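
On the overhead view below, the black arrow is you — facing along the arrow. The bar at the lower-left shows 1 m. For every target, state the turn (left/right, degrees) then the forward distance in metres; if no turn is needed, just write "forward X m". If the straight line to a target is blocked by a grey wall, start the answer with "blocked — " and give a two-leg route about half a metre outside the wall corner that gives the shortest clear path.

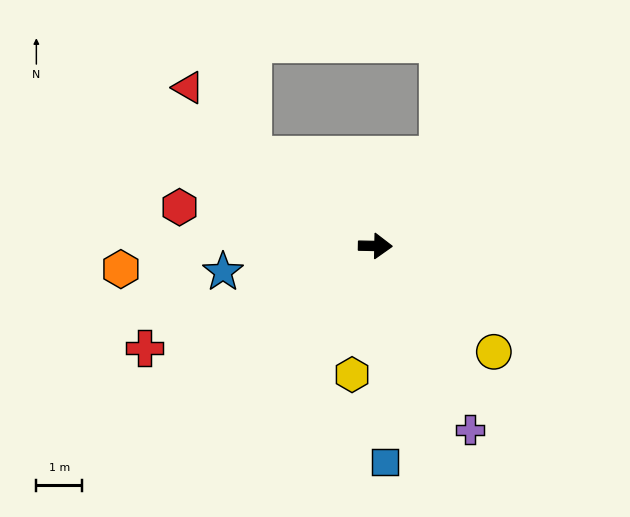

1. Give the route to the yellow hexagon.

turn right 99°, forward 2.9 m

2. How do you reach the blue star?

turn right 169°, forward 3.4 m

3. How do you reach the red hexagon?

turn left 170°, forward 4.4 m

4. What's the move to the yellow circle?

turn right 41°, forward 3.5 m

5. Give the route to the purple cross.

turn right 62°, forward 4.5 m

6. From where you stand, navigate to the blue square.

turn right 86°, forward 4.7 m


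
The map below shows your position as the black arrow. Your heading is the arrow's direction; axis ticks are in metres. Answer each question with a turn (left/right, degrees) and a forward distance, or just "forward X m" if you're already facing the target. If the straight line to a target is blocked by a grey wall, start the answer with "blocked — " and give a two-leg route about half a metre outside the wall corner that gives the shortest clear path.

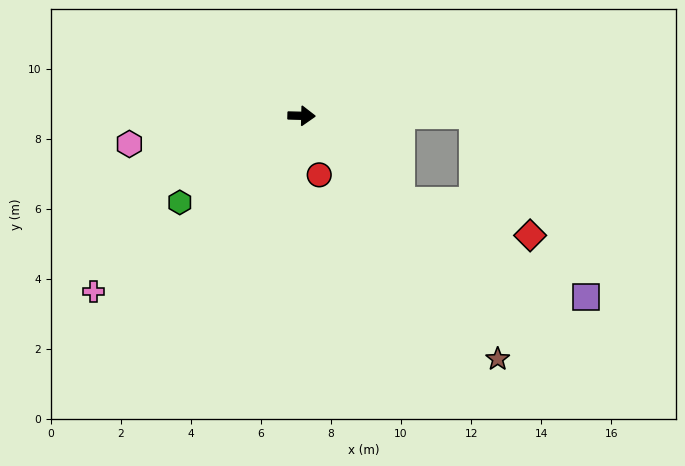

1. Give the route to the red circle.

turn right 72°, forward 1.8 m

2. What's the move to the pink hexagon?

turn right 169°, forward 5.0 m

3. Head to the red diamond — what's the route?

blocked — turn right 40°, forward 3.7 m, then turn left 27°, forward 3.8 m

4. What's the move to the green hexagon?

turn right 143°, forward 4.3 m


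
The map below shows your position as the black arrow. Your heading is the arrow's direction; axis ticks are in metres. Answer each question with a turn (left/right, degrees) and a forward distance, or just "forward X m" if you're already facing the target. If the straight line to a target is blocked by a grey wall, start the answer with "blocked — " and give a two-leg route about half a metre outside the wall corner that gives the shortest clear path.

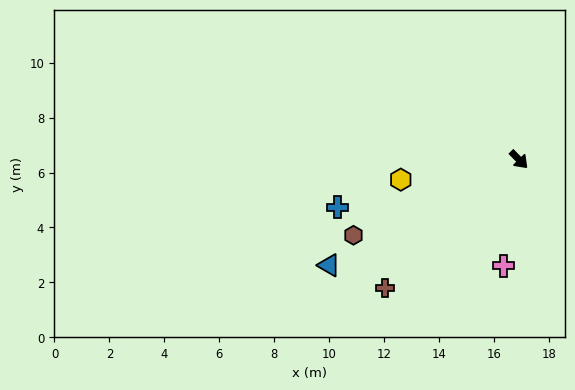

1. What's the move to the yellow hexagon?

turn right 125°, forward 4.4 m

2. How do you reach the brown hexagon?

turn right 110°, forward 6.6 m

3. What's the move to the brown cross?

turn right 91°, forward 6.7 m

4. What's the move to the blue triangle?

turn right 105°, forward 7.9 m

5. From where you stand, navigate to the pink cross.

turn right 53°, forward 3.9 m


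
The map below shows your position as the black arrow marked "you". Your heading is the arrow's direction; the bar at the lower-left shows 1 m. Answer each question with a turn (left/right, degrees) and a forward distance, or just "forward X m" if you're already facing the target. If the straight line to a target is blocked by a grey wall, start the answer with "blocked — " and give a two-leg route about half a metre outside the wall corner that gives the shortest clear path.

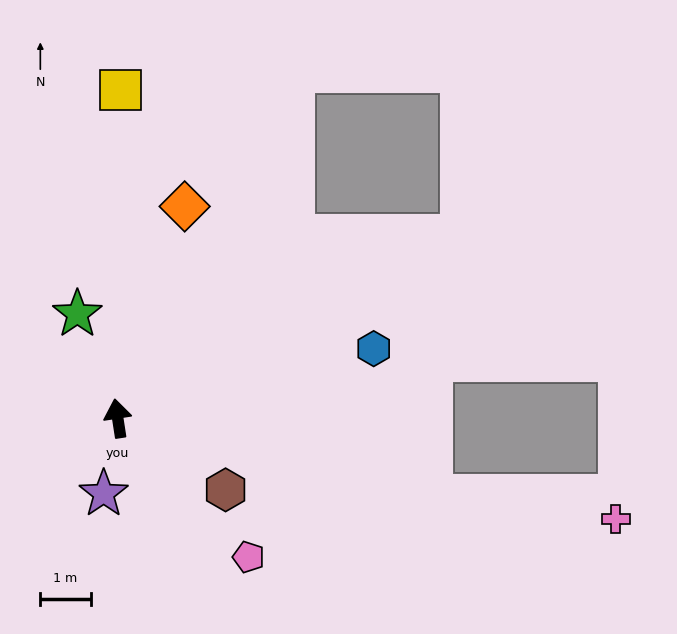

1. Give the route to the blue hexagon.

turn right 84°, forward 5.3 m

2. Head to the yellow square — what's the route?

turn right 9°, forward 6.5 m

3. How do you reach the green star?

turn left 12°, forward 2.2 m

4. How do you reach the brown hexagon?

turn right 132°, forward 2.6 m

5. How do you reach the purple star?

turn left 161°, forward 1.5 m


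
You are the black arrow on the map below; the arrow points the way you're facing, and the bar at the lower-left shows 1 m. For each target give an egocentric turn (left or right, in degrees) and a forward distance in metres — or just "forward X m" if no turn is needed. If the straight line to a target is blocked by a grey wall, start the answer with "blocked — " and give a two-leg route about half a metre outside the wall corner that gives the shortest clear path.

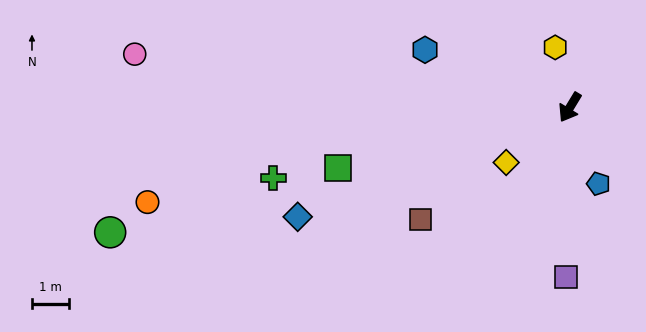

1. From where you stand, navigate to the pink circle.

turn right 66°, forward 11.7 m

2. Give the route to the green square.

turn right 44°, forward 6.4 m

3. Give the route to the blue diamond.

turn right 37°, forward 7.8 m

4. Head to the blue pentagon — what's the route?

turn left 52°, forward 2.2 m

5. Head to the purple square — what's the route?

turn left 30°, forward 4.5 m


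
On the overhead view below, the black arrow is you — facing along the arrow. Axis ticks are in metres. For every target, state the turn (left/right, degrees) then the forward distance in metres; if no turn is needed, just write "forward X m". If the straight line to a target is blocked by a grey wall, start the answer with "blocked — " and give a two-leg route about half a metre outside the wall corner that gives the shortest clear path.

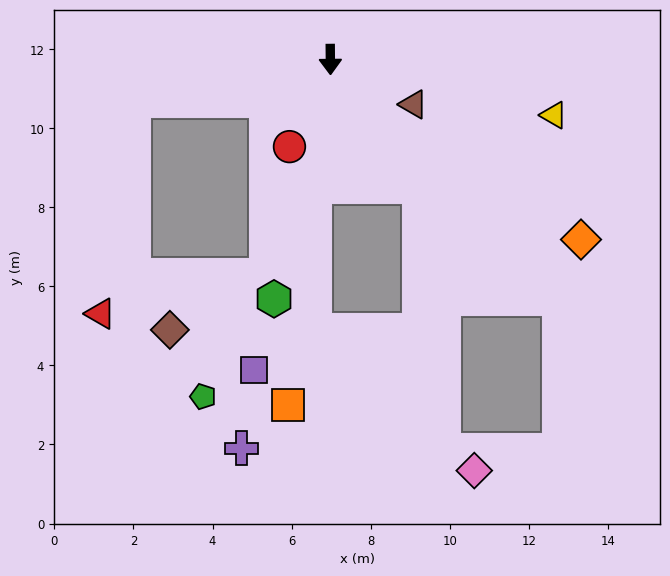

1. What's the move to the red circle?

turn right 26°, forward 2.4 m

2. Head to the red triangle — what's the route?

blocked — turn right 79°, forward 5.1 m, then turn left 69°, forward 5.4 m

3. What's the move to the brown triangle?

turn left 61°, forward 2.4 m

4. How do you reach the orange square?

turn right 8°, forward 8.8 m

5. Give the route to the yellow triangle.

turn left 75°, forward 5.8 m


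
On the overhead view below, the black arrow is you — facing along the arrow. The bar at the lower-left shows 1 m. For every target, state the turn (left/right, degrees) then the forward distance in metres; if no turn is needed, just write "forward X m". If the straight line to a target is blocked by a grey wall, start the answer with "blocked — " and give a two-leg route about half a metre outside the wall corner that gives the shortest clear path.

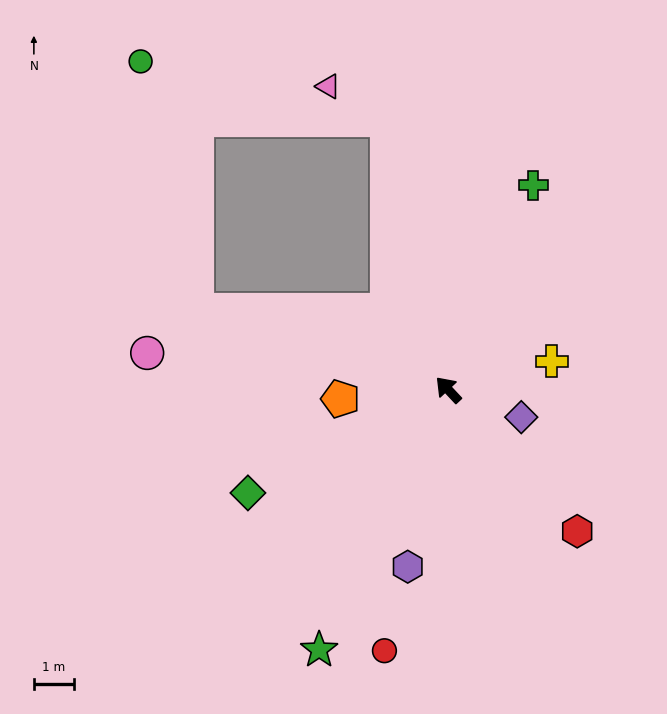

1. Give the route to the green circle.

blocked — turn left 29°, forward 6.5 m, then turn right 59°, forward 6.3 m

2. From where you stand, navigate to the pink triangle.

blocked — turn right 30°, forward 6.9 m, then turn left 48°, forward 1.7 m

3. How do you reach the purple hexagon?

turn left 124°, forward 4.5 m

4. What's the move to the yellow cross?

turn right 118°, forward 2.7 m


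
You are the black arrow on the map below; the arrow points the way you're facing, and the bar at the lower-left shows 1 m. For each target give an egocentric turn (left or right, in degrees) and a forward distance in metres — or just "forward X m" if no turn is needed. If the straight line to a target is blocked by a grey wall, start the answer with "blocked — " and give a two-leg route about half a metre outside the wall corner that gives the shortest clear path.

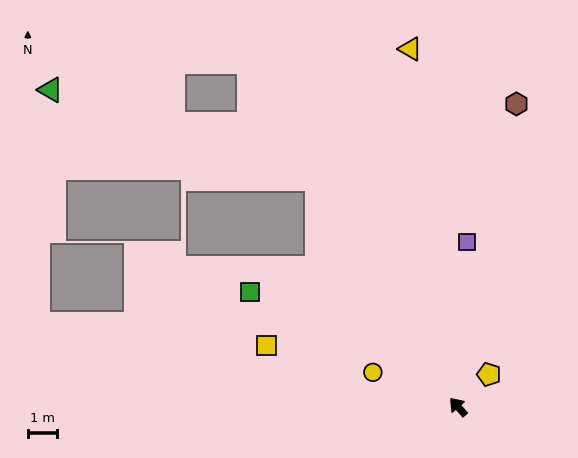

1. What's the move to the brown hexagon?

turn right 52°, forward 10.6 m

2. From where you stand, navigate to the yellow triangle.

turn right 34°, forward 12.3 m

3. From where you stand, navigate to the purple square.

turn right 44°, forward 5.6 m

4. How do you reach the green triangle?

blocked — turn right 10°, forward 9.2 m, then turn left 40°, forward 9.6 m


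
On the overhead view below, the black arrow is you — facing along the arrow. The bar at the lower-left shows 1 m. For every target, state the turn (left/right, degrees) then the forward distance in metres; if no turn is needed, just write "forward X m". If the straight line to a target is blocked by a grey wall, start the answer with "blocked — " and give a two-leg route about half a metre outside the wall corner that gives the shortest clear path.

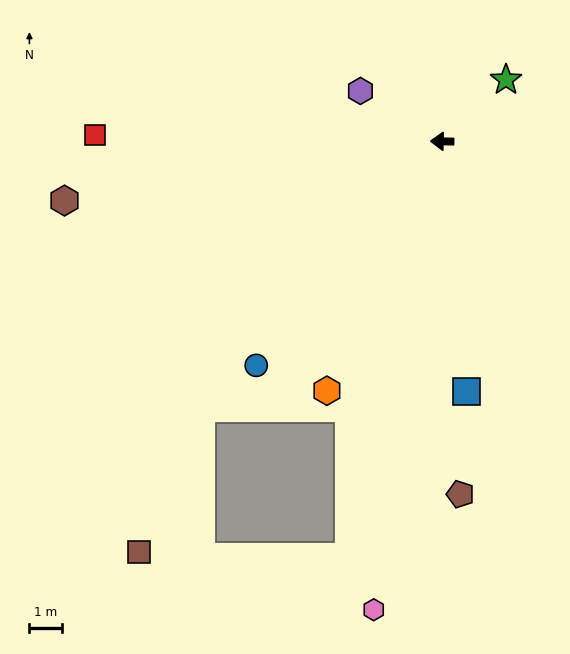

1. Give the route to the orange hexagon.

turn left 66°, forward 8.3 m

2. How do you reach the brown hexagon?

turn left 10°, forward 11.6 m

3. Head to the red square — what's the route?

forward 10.5 m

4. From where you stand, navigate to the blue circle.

turn left 51°, forward 8.8 m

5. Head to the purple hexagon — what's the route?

turn right 31°, forward 2.9 m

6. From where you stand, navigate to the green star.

turn right 135°, forward 2.7 m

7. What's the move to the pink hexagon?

turn left 83°, forward 14.3 m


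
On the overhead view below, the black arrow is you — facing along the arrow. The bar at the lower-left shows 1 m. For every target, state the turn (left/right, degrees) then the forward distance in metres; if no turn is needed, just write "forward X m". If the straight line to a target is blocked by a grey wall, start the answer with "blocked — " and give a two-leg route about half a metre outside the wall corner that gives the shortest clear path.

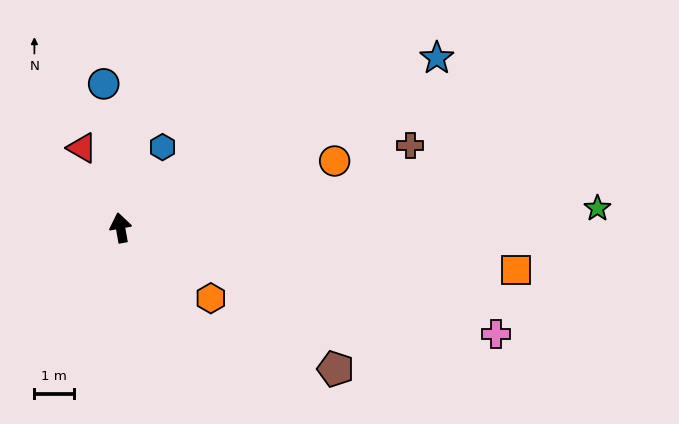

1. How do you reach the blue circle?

turn right 4°, forward 3.7 m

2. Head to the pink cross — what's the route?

turn right 116°, forward 9.9 m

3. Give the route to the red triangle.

turn left 16°, forward 2.2 m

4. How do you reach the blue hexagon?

turn right 38°, forward 2.3 m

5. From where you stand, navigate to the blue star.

turn right 72°, forward 9.1 m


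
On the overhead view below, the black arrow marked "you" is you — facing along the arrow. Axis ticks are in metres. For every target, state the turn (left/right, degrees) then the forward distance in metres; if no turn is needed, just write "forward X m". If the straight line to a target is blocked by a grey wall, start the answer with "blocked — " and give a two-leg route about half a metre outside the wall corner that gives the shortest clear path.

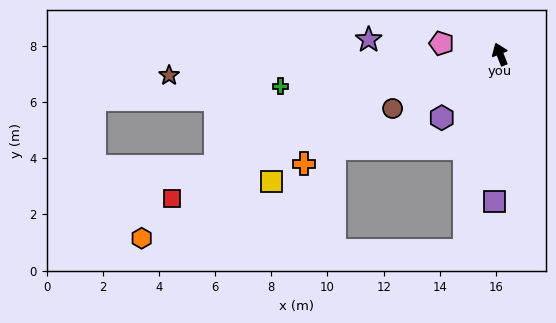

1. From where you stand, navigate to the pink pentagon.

turn left 58°, forward 2.1 m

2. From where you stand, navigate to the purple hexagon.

turn left 116°, forward 3.1 m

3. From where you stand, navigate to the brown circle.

turn left 95°, forward 4.3 m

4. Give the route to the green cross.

turn left 77°, forward 7.9 m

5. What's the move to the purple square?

turn left 156°, forward 5.3 m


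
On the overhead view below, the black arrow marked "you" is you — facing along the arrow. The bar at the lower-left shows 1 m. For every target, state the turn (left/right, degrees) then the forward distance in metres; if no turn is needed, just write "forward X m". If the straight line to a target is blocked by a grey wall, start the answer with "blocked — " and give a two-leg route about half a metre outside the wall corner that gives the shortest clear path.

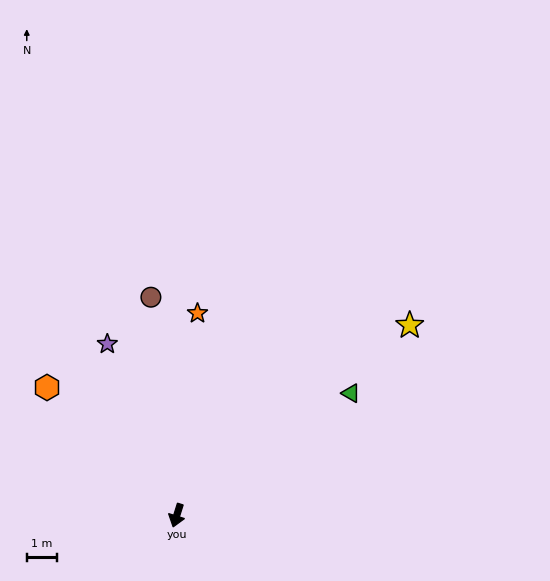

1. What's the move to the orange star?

turn right 168°, forward 6.8 m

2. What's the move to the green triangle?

turn left 142°, forward 7.1 m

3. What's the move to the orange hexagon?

turn right 117°, forward 6.1 m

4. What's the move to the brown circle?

turn right 156°, forward 7.4 m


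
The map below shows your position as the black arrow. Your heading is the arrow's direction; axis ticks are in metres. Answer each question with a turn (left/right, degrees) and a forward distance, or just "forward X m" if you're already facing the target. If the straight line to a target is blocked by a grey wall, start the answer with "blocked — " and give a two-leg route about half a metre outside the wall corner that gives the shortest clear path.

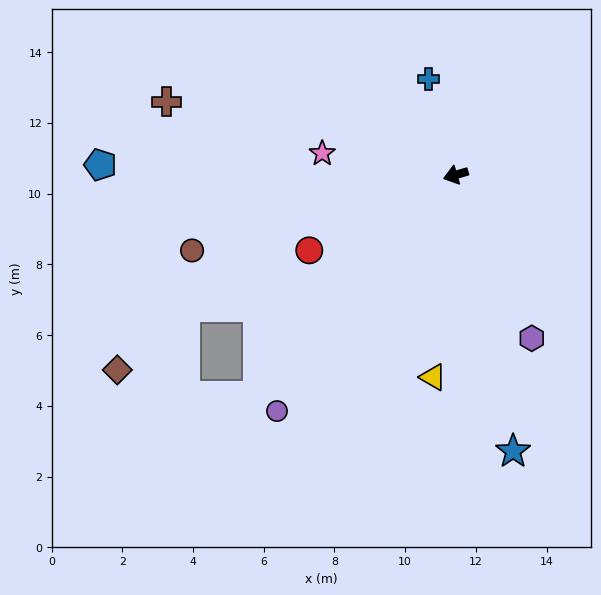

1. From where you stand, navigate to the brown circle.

forward 7.8 m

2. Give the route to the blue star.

turn left 85°, forward 8.0 m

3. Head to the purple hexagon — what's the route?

turn left 98°, forward 5.1 m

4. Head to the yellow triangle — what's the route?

turn left 67°, forward 5.8 m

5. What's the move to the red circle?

turn left 11°, forward 4.7 m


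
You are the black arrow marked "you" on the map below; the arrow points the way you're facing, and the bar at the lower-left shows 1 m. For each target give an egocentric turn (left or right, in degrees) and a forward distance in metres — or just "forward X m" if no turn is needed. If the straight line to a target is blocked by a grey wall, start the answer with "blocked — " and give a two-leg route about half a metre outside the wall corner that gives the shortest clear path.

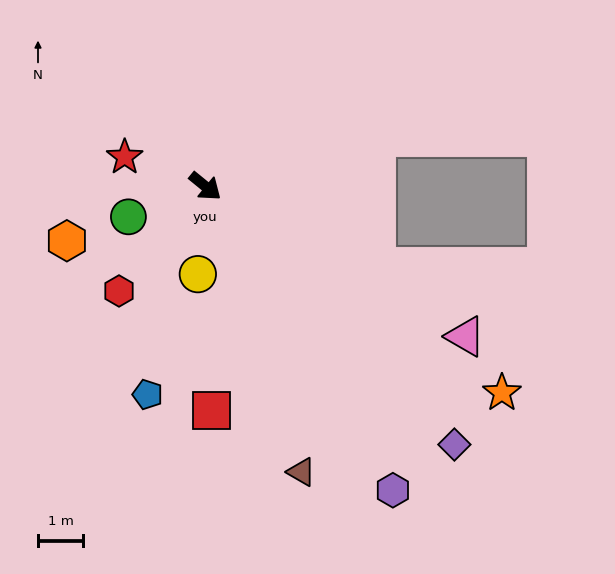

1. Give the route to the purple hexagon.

turn right 19°, forward 7.9 m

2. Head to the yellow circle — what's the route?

turn right 56°, forward 1.9 m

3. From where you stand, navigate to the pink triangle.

turn left 9°, forward 6.6 m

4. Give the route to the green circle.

turn right 119°, forward 1.8 m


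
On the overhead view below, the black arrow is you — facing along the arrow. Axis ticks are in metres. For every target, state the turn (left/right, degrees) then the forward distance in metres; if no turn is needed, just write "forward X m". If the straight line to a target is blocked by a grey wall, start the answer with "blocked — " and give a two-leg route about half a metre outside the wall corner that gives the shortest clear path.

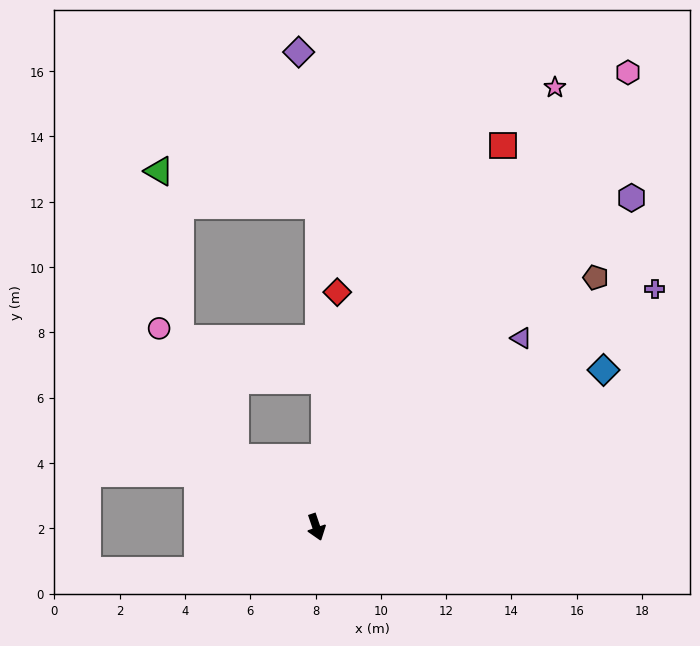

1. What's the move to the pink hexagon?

turn left 127°, forward 16.9 m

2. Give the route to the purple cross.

turn left 106°, forward 12.7 m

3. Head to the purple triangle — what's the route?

turn left 114°, forward 8.5 m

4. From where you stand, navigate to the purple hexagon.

turn left 118°, forward 14.0 m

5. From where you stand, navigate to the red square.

turn left 135°, forward 13.0 m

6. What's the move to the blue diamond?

turn left 100°, forward 10.0 m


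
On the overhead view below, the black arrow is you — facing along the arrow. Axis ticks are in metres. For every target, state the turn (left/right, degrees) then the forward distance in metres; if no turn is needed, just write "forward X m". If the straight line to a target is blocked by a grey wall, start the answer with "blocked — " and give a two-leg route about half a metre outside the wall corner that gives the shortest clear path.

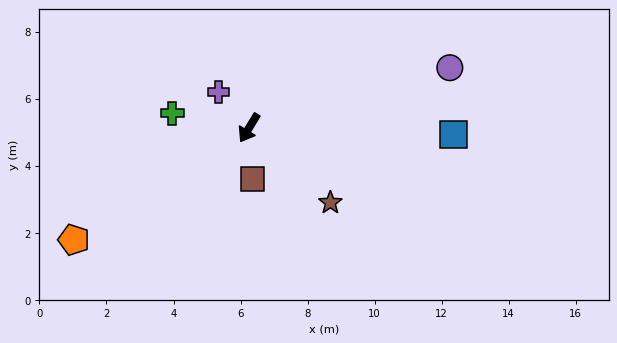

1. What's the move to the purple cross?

turn right 108°, forward 1.4 m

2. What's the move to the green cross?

turn right 69°, forward 2.3 m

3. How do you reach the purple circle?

turn left 138°, forward 6.3 m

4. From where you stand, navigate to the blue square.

turn left 119°, forward 6.1 m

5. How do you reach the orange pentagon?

turn right 26°, forward 6.2 m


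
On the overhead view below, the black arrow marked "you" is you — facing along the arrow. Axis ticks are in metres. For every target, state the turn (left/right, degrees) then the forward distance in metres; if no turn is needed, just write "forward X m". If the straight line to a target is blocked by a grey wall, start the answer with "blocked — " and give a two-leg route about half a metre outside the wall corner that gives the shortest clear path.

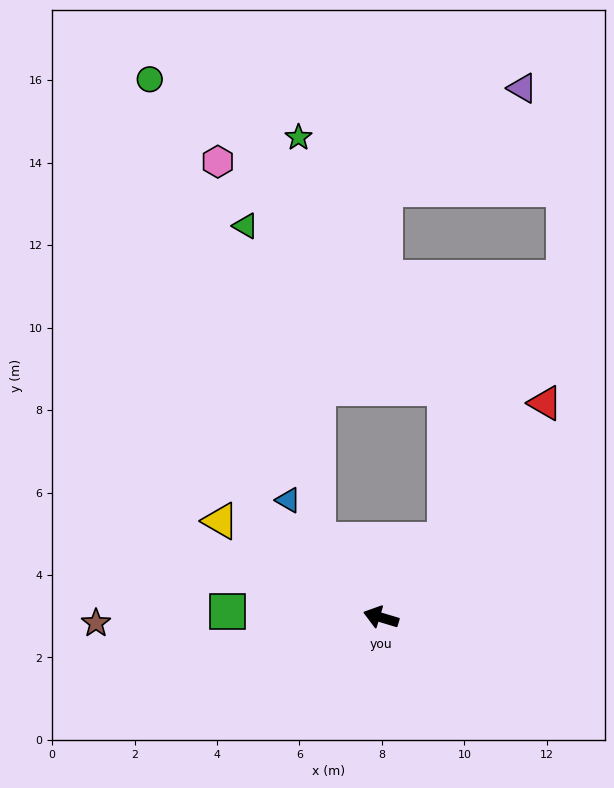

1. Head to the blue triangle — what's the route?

turn right 35°, forward 3.6 m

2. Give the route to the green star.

blocked — turn right 34°, forward 2.4 m, then turn right 36°, forward 9.8 m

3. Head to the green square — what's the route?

turn left 14°, forward 3.7 m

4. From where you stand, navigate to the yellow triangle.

turn right 14°, forward 4.5 m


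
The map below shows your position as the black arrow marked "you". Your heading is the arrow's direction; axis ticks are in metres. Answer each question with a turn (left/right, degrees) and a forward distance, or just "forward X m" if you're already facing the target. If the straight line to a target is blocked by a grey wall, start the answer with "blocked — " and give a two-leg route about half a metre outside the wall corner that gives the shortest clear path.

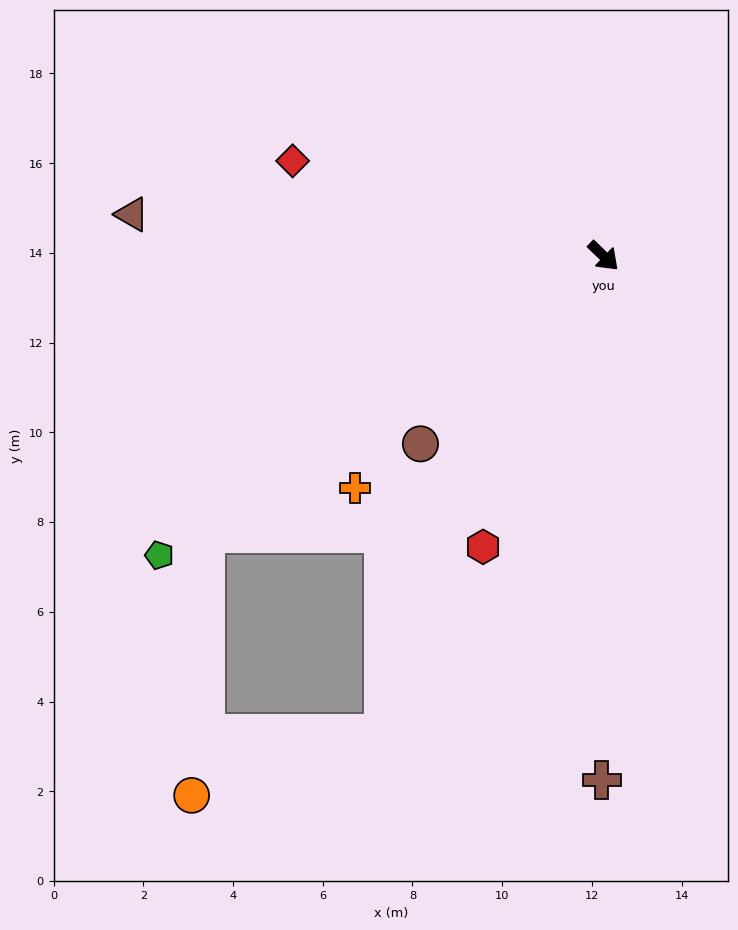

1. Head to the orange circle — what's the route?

blocked — turn right 101°, forward 10.8 m, then turn left 52°, forward 5.8 m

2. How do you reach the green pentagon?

turn right 102°, forward 11.9 m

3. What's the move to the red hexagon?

turn right 69°, forward 7.0 m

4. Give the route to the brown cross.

turn right 46°, forward 11.7 m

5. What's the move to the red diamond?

turn right 153°, forward 7.2 m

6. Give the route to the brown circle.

turn right 90°, forward 5.8 m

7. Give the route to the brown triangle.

turn right 141°, forward 10.6 m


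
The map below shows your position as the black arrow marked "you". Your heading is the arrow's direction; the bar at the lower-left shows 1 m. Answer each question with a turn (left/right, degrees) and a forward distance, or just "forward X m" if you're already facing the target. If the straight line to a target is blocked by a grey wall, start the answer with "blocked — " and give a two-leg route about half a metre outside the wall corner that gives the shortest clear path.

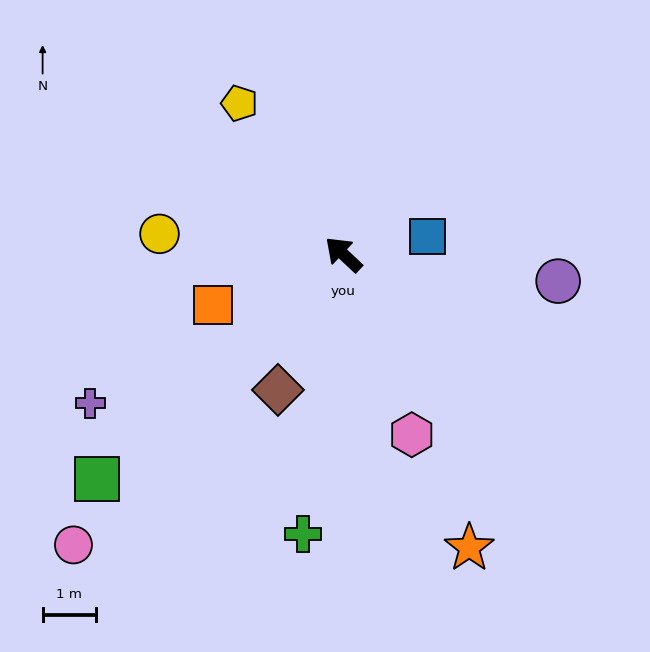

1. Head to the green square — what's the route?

turn left 86°, forward 6.3 m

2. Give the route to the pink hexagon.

turn left 154°, forward 3.6 m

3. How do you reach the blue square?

turn right 125°, forward 1.6 m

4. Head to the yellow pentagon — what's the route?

turn right 12°, forward 3.5 m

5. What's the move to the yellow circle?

turn left 37°, forward 3.5 m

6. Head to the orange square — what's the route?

turn left 64°, forward 2.6 m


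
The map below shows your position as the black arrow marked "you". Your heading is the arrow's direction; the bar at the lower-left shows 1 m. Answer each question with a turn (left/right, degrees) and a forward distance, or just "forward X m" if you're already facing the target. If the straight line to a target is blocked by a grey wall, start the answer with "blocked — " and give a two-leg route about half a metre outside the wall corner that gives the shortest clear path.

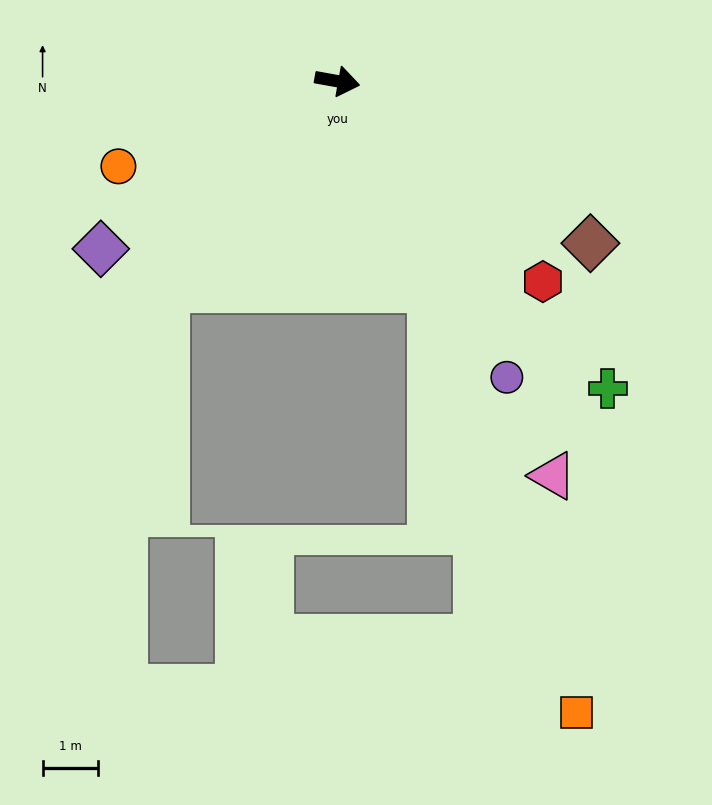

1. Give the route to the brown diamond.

turn right 22°, forward 5.4 m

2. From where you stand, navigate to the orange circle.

turn right 149°, forward 4.3 m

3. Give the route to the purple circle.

turn right 50°, forward 6.2 m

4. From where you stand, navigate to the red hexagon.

turn right 34°, forward 5.2 m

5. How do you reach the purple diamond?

turn right 134°, forward 5.3 m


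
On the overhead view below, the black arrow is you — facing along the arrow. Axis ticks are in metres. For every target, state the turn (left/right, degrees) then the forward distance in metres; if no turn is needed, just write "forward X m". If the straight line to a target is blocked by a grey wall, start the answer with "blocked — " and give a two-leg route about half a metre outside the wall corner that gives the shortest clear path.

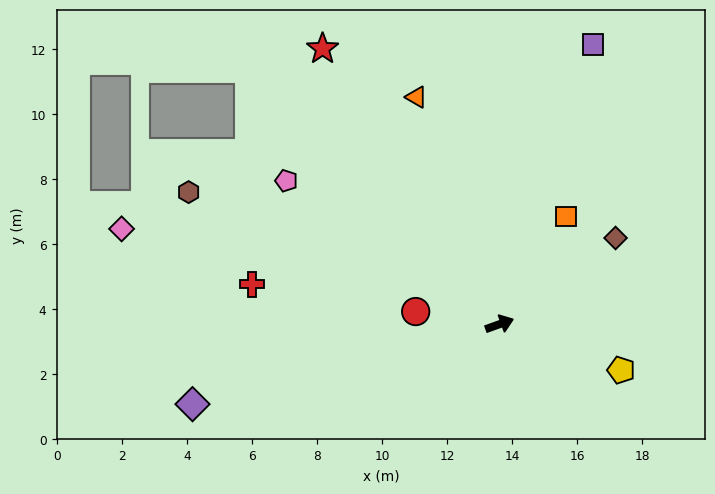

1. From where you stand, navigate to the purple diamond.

turn left 175°, forward 9.8 m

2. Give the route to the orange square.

turn left 39°, forward 3.9 m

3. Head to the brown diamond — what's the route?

turn left 17°, forward 4.4 m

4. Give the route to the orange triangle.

turn left 90°, forward 7.4 m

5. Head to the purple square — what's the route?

turn left 52°, forward 9.1 m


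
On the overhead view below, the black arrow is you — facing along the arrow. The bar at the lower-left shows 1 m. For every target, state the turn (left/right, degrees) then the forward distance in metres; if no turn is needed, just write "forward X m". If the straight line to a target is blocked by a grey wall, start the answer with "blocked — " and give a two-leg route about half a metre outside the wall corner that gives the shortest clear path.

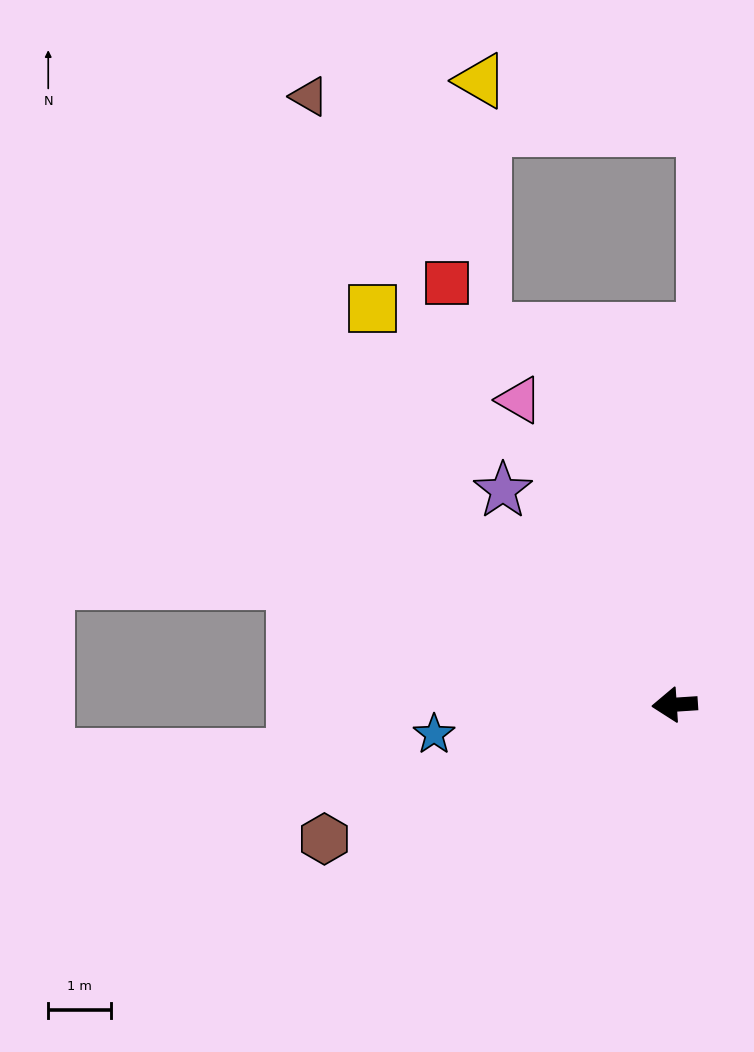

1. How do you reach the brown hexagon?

turn left 17°, forward 5.9 m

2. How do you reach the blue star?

turn left 3°, forward 3.8 m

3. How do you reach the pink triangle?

turn right 67°, forward 5.4 m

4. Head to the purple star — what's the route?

turn right 55°, forward 4.3 m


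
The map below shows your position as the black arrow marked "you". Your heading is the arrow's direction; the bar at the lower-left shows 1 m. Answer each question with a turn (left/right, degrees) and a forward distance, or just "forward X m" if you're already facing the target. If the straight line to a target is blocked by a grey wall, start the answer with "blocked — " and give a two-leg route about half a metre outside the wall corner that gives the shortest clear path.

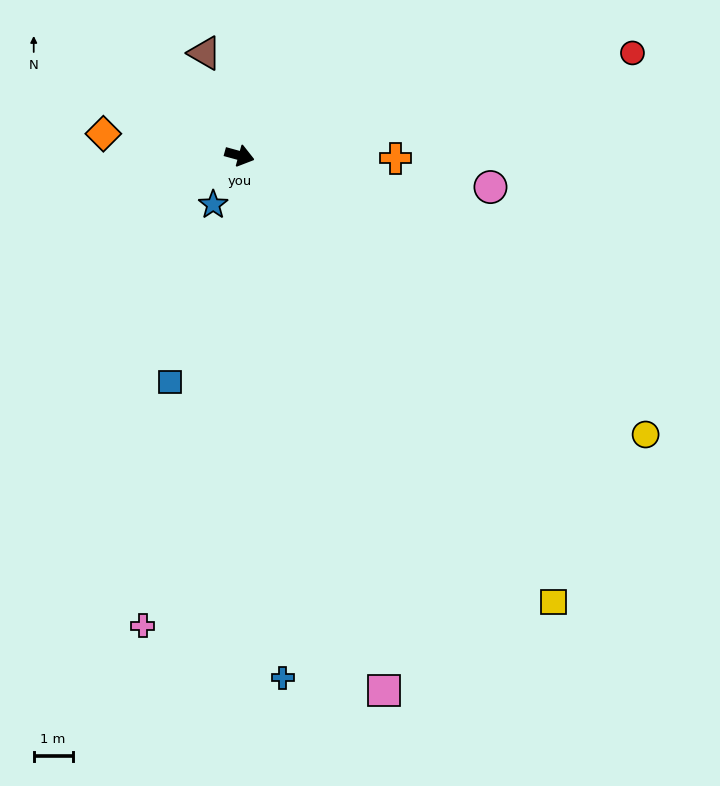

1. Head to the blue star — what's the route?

turn right 103°, forward 1.4 m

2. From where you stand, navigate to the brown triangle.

turn left 124°, forward 2.8 m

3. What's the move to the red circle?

turn left 30°, forward 10.5 m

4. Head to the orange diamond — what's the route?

turn right 174°, forward 3.6 m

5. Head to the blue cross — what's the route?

turn right 70°, forward 13.5 m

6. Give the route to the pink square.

turn right 60°, forward 14.3 m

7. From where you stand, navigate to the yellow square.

turn right 40°, forward 14.1 m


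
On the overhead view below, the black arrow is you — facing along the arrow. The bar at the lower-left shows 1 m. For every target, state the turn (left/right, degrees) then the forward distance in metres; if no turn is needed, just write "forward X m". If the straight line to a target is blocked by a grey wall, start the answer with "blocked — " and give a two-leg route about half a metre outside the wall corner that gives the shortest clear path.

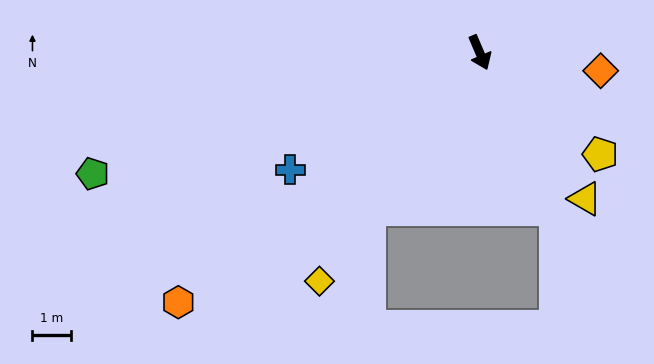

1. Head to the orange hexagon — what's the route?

turn right 73°, forward 10.3 m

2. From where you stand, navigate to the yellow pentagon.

turn left 27°, forward 4.1 m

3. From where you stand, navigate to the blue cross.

turn right 81°, forward 5.9 m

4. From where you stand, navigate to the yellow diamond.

turn right 58°, forward 7.3 m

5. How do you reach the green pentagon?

turn right 96°, forward 10.7 m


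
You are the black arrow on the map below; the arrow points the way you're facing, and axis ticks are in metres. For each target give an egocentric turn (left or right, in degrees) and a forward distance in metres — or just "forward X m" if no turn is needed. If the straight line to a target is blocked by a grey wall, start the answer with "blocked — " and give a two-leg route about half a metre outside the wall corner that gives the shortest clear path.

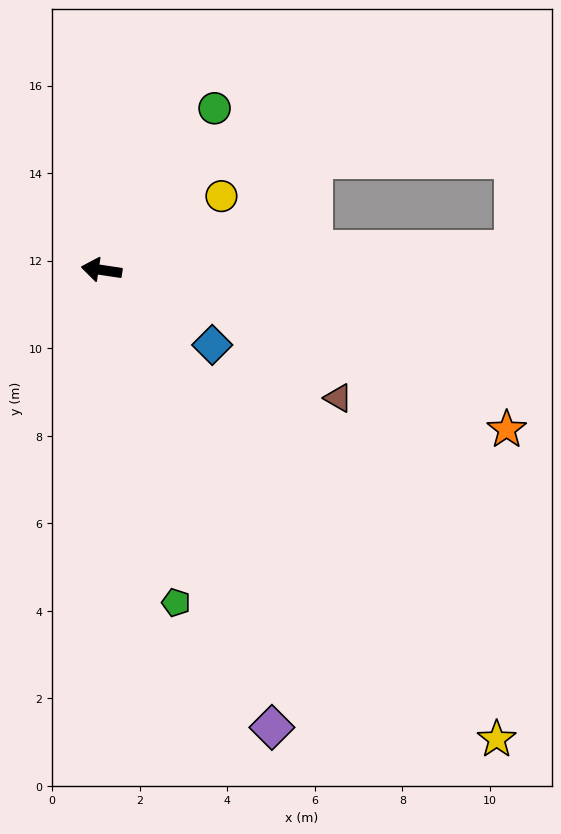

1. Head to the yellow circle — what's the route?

turn right 140°, forward 3.2 m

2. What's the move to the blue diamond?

turn left 154°, forward 3.1 m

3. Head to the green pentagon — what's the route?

turn left 111°, forward 7.8 m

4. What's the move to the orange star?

turn left 167°, forward 9.9 m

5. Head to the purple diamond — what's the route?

turn left 119°, forward 11.2 m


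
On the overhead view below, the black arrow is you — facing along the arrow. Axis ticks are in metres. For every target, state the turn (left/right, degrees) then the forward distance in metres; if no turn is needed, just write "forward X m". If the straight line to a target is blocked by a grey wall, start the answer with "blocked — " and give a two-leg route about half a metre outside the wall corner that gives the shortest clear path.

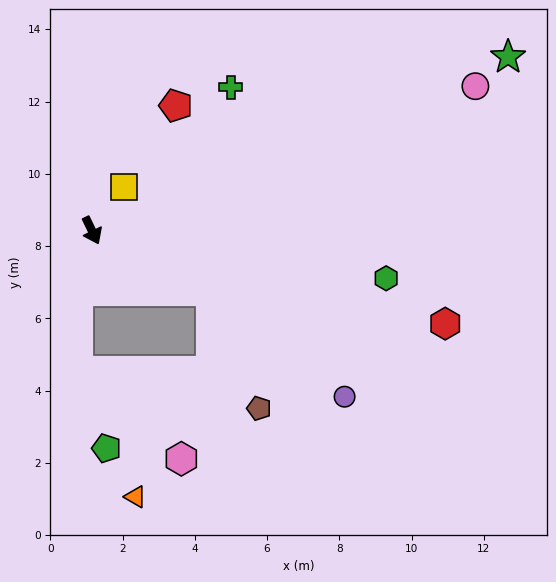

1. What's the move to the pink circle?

turn left 85°, forward 11.3 m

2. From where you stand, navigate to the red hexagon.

turn left 49°, forward 10.1 m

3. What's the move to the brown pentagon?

blocked — turn left 38°, forward 3.7 m, then turn right 42°, forward 3.5 m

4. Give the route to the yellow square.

turn left 118°, forward 1.5 m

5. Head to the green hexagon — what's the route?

turn left 55°, forward 8.3 m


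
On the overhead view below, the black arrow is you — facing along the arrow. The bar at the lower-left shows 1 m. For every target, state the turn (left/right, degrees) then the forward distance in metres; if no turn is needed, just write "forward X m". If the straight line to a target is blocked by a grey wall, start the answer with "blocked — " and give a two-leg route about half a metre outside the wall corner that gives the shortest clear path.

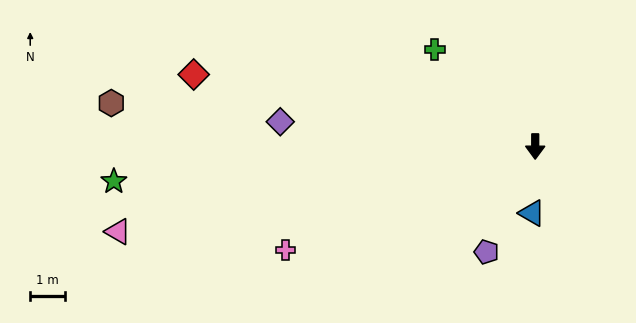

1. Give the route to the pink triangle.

turn right 78°, forward 12.3 m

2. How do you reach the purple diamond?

turn right 95°, forward 7.4 m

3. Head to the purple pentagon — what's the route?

turn right 25°, forward 3.4 m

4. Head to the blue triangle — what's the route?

turn right 3°, forward 1.9 m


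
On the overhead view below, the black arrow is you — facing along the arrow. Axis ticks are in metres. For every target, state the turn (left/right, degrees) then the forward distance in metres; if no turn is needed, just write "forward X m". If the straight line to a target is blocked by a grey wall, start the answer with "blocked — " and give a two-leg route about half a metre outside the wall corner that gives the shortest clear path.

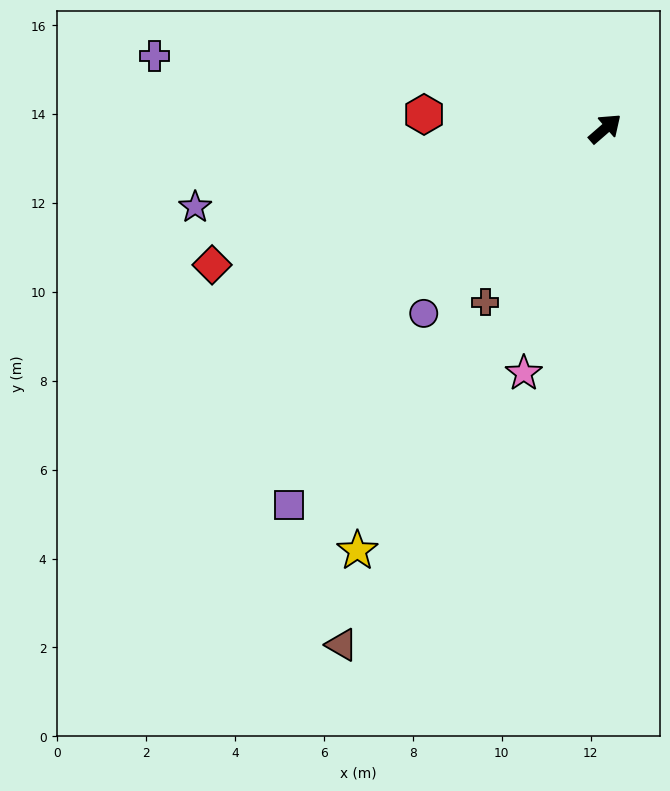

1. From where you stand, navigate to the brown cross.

turn right 166°, forward 4.7 m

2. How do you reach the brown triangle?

turn right 158°, forward 13.0 m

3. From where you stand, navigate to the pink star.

turn right 149°, forward 5.8 m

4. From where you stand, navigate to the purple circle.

turn right 175°, forward 5.8 m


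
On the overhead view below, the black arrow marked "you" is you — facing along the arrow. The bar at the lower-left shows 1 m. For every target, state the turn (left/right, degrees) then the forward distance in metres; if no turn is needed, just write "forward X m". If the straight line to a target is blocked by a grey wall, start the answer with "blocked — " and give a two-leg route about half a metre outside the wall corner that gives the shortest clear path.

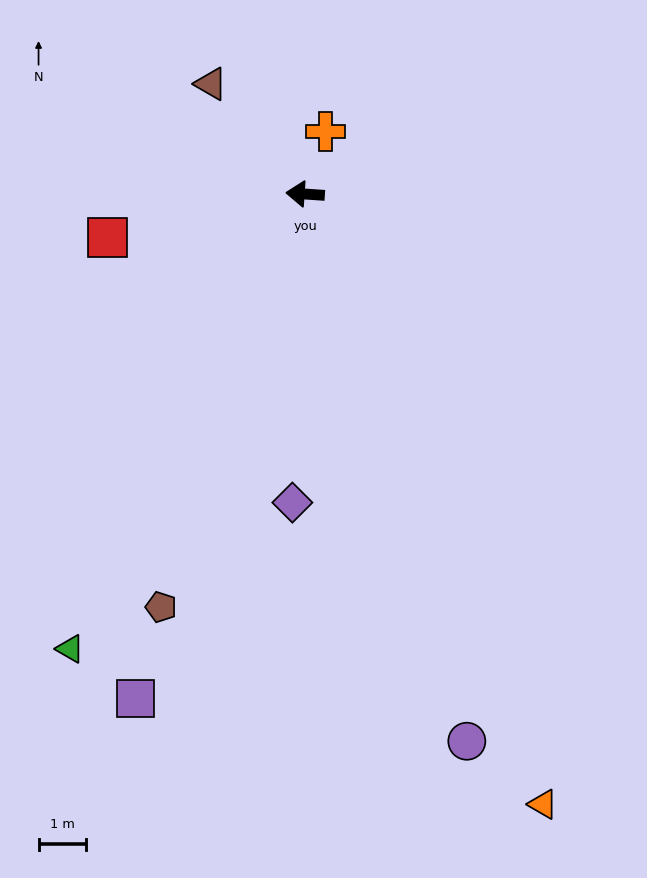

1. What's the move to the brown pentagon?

turn left 75°, forward 9.3 m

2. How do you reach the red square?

turn left 16°, forward 4.3 m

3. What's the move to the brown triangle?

turn right 46°, forward 3.1 m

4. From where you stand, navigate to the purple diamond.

turn left 92°, forward 6.6 m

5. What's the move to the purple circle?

turn left 110°, forward 12.1 m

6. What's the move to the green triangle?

turn left 67°, forward 10.9 m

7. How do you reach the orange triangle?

turn left 115°, forward 13.9 m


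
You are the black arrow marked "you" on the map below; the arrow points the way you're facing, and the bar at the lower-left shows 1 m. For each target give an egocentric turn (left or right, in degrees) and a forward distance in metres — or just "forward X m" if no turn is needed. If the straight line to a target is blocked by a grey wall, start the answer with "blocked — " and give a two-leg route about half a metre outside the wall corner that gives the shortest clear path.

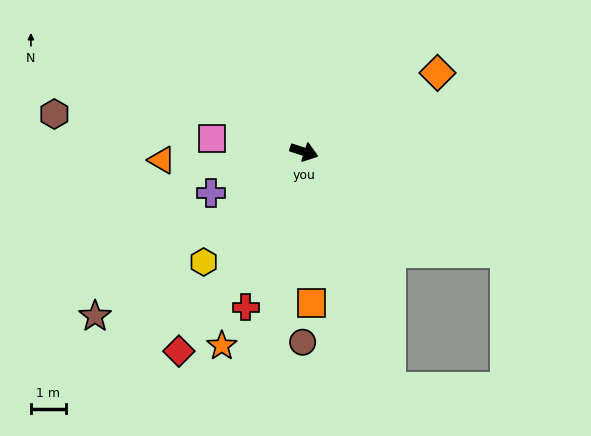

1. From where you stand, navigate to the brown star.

turn right 124°, forward 7.6 m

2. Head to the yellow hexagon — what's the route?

turn right 114°, forward 4.3 m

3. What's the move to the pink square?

turn right 170°, forward 2.7 m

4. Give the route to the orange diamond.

turn left 49°, forward 4.4 m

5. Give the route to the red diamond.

turn right 104°, forward 6.8 m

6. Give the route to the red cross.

turn right 93°, forward 4.8 m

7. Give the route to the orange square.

turn right 69°, forward 4.3 m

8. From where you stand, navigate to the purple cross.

turn right 138°, forward 2.9 m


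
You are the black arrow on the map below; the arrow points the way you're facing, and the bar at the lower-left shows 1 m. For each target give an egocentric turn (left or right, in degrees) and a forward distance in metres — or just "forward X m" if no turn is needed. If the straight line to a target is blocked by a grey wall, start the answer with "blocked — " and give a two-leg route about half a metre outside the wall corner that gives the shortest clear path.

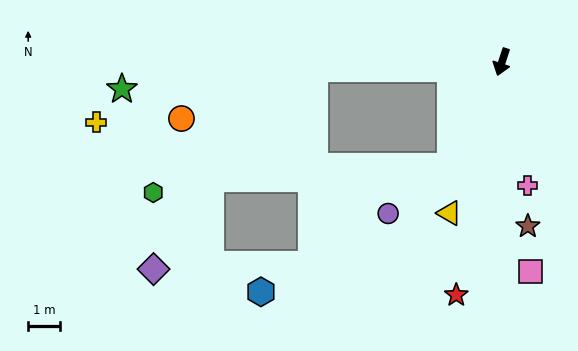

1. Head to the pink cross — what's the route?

turn left 30°, forward 4.0 m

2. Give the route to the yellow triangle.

forward 5.1 m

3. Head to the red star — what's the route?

turn left 7°, forward 7.6 m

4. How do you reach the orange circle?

blocked — turn right 70°, forward 5.9 m, then turn left 19°, forward 4.5 m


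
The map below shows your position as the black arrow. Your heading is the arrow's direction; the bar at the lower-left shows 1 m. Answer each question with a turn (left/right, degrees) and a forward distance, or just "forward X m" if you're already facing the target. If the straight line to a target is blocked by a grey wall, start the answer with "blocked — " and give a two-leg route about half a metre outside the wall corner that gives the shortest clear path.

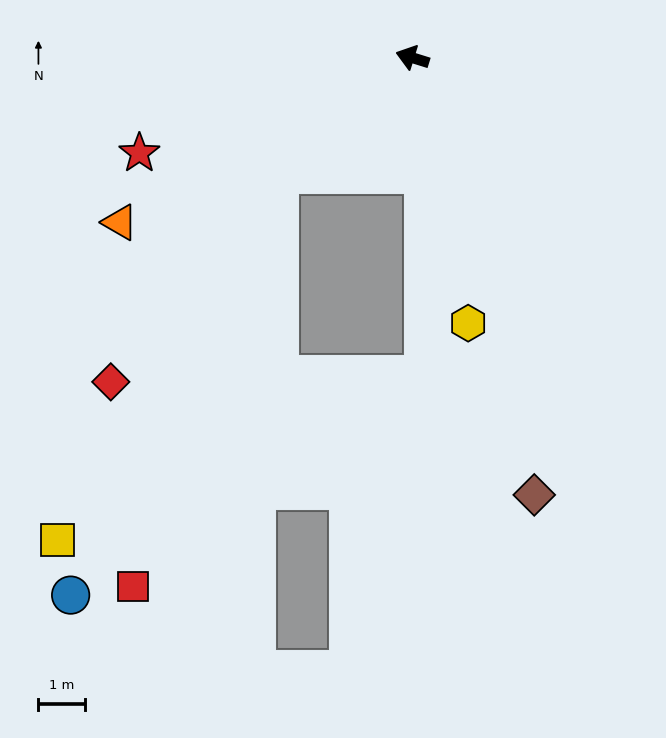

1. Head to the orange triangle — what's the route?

turn left 47°, forward 7.2 m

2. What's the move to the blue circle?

blocked — turn left 58°, forward 3.8 m, then turn left 23°, forward 10.1 m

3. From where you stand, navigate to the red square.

blocked — turn left 58°, forward 3.8 m, then turn left 30°, forward 9.4 m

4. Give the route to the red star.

turn left 37°, forward 6.2 m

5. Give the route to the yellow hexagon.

turn left 119°, forward 5.8 m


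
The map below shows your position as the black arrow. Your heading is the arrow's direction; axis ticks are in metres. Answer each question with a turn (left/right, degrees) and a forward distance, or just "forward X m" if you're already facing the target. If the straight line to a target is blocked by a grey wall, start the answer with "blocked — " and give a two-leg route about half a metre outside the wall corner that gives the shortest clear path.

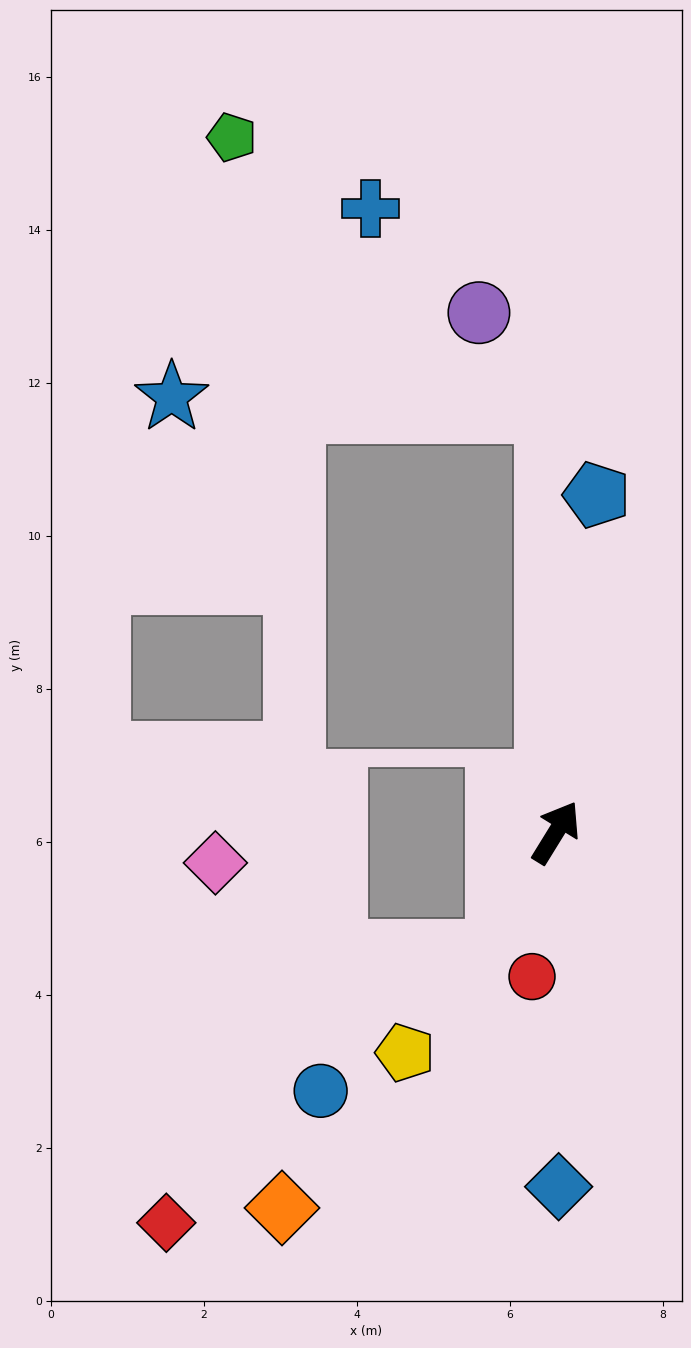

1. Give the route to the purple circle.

blocked — turn left 33°, forward 5.5 m, then turn left 34°, forward 1.6 m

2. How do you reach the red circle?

turn right 158°, forward 1.9 m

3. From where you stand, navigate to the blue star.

blocked — turn left 33°, forward 5.5 m, then turn left 87°, forward 4.9 m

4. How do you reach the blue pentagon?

turn left 25°, forward 4.4 m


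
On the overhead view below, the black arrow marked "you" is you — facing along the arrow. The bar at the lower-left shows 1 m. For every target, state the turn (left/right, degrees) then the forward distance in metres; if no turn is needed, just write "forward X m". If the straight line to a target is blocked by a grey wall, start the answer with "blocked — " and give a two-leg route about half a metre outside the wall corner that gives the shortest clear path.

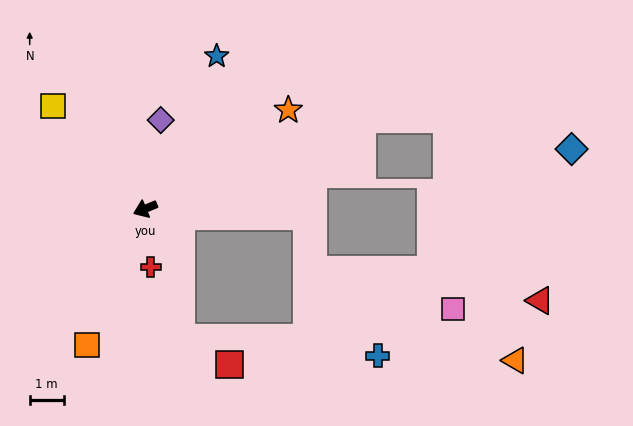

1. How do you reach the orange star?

turn right 168°, forward 5.1 m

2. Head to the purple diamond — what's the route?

turn right 122°, forward 2.6 m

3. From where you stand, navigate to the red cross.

turn left 73°, forward 1.7 m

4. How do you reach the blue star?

turn right 138°, forward 5.0 m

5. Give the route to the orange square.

turn left 44°, forward 4.4 m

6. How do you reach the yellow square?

turn right 71°, forward 4.1 m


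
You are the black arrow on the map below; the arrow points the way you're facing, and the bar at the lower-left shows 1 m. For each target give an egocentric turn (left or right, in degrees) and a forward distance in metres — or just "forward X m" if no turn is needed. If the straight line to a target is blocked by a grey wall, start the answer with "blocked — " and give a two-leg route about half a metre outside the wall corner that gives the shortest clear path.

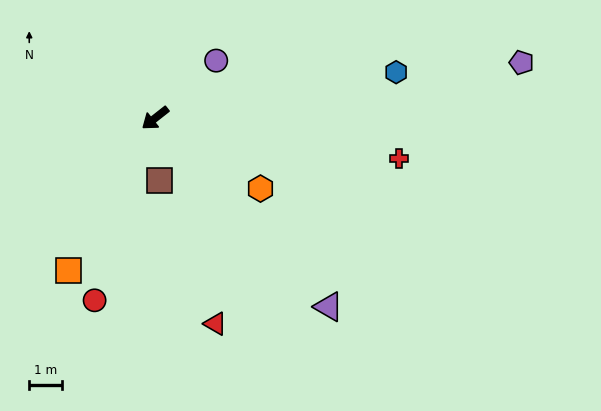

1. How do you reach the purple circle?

turn right 175°, forward 2.6 m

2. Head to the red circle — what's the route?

turn left 33°, forward 5.9 m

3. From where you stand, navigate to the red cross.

turn left 132°, forward 7.6 m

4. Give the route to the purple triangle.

turn left 94°, forward 7.8 m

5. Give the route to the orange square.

turn left 22°, forward 5.4 m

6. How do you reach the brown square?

turn left 55°, forward 1.9 m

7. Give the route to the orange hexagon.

turn left 108°, forward 3.9 m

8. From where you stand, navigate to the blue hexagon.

turn left 153°, forward 7.5 m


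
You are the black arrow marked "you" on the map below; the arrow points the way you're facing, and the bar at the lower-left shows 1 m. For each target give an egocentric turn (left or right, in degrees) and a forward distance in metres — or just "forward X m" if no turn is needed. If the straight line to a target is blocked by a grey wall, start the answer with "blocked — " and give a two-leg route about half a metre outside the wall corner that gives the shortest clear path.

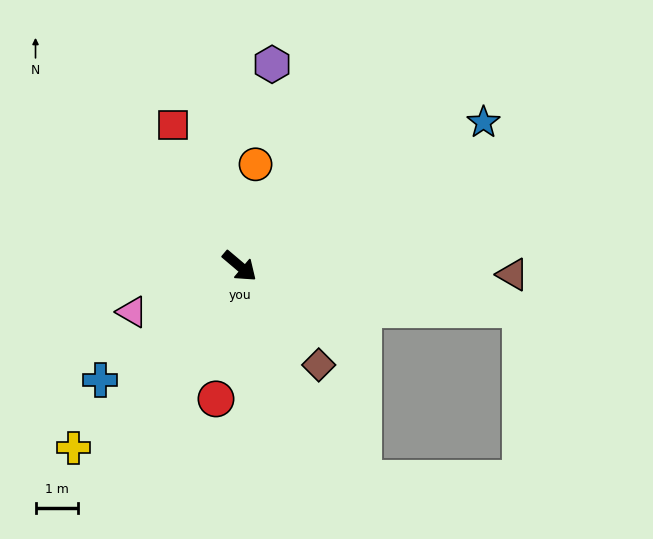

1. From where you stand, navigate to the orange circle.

turn left 121°, forward 2.4 m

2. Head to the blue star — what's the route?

turn left 71°, forward 6.6 m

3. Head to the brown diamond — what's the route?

turn right 11°, forward 3.0 m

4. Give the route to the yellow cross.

turn right 92°, forward 5.8 m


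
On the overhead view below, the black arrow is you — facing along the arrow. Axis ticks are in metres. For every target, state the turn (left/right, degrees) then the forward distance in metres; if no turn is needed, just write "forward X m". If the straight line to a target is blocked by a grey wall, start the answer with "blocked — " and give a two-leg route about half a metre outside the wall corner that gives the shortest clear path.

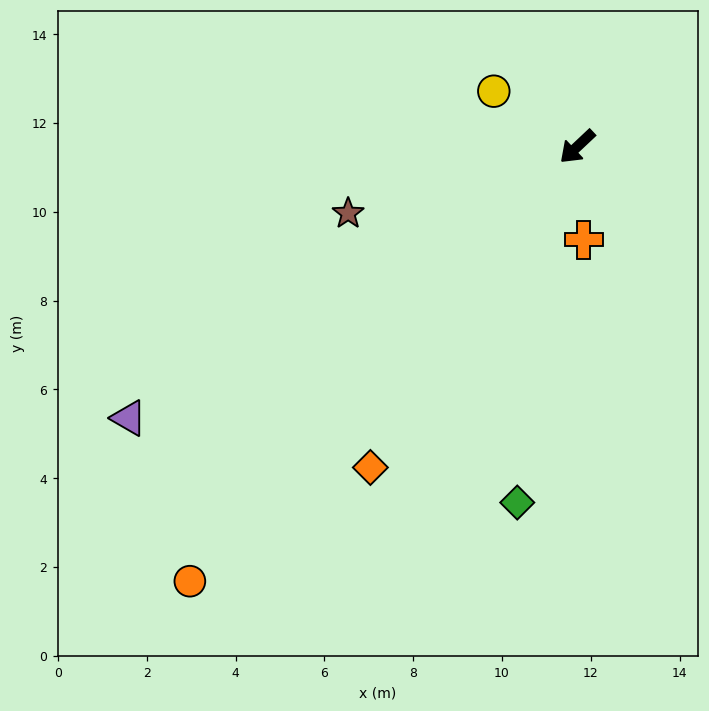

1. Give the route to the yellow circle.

turn right 77°, forward 2.3 m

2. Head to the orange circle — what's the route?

turn left 5°, forward 13.1 m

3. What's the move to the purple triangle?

turn right 12°, forward 11.8 m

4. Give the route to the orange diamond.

turn left 14°, forward 8.6 m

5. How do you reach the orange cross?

turn left 51°, forward 2.1 m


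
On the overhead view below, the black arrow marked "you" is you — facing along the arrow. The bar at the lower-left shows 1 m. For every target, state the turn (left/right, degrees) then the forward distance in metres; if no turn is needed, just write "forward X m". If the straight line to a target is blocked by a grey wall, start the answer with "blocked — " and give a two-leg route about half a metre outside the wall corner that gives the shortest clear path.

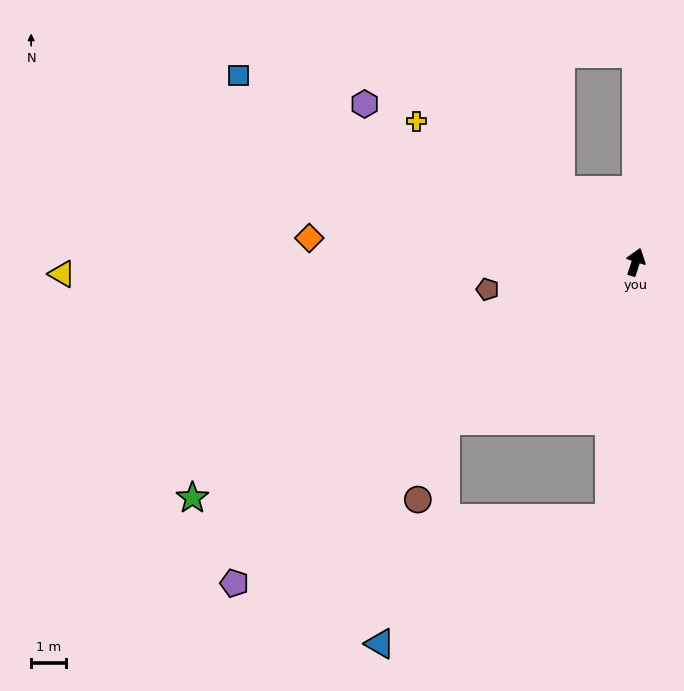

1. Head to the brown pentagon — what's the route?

turn left 118°, forward 4.4 m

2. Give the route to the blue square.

turn left 83°, forward 12.7 m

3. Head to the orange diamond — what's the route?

turn left 104°, forward 9.5 m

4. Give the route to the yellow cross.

turn left 75°, forward 7.5 m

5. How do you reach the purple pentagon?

turn left 147°, forward 14.9 m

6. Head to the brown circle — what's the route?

blocked — turn left 148°, forward 7.2 m, then turn left 31°, forward 2.4 m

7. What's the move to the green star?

turn left 136°, forward 14.5 m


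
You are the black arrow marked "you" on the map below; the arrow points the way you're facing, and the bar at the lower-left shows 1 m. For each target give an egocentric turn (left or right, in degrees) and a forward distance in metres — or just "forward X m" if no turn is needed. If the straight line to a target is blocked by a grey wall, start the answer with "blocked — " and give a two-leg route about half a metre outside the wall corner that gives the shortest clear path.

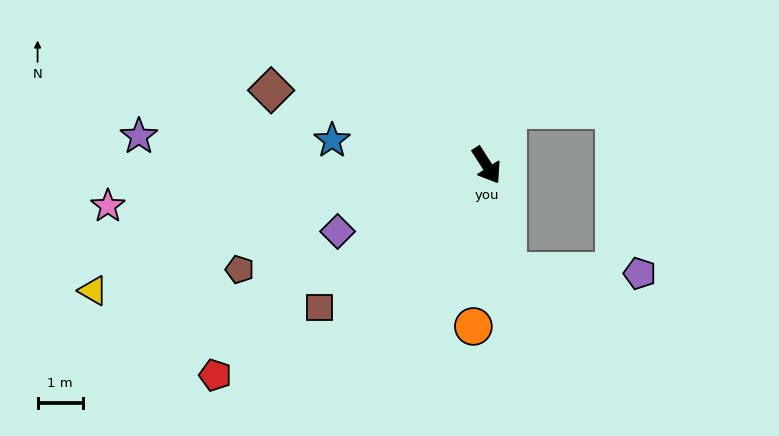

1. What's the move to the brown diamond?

turn right 142°, forward 5.1 m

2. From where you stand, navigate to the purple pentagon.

blocked — turn right 21°, forward 2.4 m, then turn left 77°, forward 2.9 m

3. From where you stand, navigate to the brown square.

turn right 82°, forward 4.9 m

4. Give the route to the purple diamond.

turn right 99°, forward 3.6 m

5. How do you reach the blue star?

turn right 132°, forward 3.5 m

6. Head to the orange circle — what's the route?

turn right 37°, forward 3.6 m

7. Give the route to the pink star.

turn right 116°, forward 8.5 m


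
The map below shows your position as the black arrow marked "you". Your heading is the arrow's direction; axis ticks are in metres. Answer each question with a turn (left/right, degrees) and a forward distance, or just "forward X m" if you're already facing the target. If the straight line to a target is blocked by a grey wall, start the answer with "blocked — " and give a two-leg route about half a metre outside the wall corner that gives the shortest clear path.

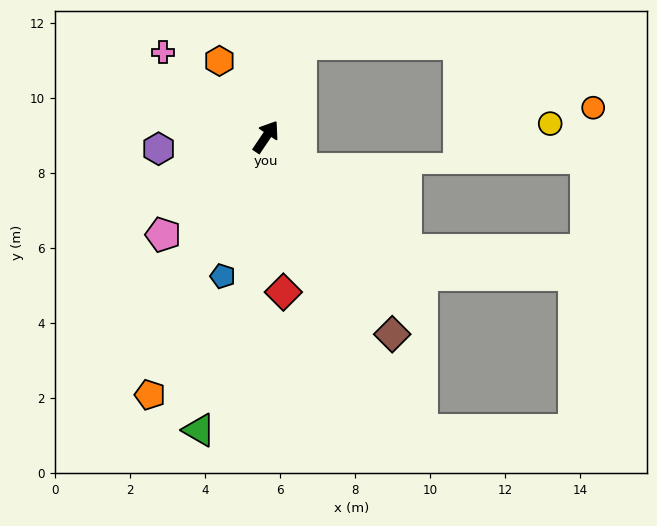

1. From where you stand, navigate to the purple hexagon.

turn left 130°, forward 2.9 m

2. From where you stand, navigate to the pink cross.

turn left 85°, forward 3.6 m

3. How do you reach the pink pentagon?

turn left 168°, forward 3.8 m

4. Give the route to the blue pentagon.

turn right 163°, forward 3.9 m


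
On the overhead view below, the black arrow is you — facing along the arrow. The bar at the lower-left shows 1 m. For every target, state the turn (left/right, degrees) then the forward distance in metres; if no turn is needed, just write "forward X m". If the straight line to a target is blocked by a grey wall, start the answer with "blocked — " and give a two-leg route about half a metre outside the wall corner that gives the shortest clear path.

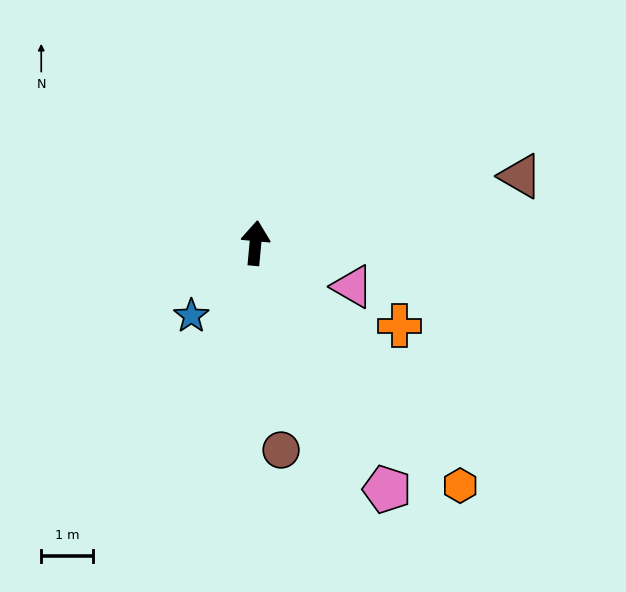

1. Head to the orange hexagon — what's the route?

turn right 135°, forward 6.1 m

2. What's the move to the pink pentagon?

turn right 147°, forward 5.4 m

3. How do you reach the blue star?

turn left 144°, forward 1.9 m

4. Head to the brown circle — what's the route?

turn right 168°, forward 4.0 m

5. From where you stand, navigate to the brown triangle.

turn right 71°, forward 5.3 m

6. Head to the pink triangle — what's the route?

turn right 109°, forward 2.1 m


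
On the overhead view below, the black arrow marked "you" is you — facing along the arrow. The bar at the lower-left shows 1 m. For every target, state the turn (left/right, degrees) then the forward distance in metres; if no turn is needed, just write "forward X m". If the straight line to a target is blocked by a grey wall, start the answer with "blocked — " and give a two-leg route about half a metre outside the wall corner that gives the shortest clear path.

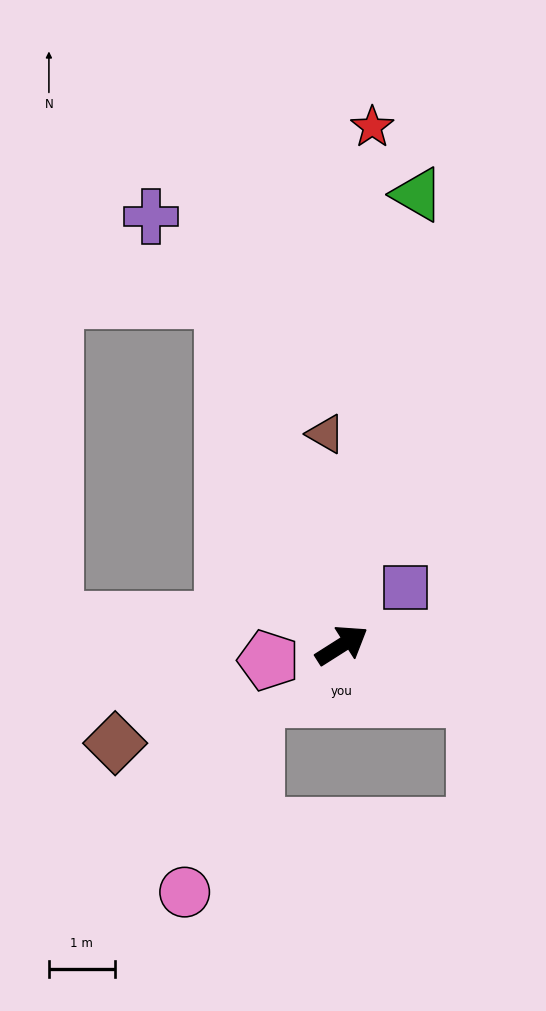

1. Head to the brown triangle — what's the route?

turn left 62°, forward 3.2 m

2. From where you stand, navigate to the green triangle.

turn left 48°, forward 7.0 m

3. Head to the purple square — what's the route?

turn left 10°, forward 1.3 m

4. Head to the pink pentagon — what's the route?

turn left 159°, forward 1.1 m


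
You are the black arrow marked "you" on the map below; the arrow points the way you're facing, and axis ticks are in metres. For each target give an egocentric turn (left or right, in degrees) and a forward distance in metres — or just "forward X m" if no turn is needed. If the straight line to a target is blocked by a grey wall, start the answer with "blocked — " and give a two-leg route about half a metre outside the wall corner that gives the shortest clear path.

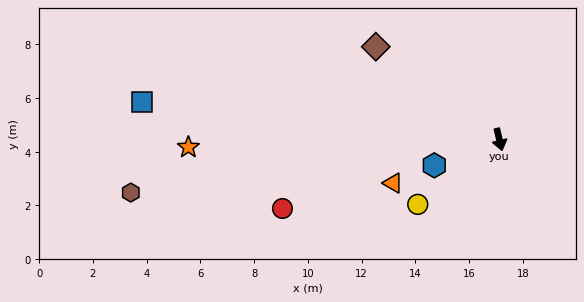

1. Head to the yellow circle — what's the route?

turn right 65°, forward 3.9 m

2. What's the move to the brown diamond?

turn right 140°, forward 5.7 m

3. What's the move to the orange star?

turn right 102°, forward 11.6 m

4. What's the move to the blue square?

turn right 109°, forward 13.4 m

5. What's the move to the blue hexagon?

turn right 82°, forward 2.6 m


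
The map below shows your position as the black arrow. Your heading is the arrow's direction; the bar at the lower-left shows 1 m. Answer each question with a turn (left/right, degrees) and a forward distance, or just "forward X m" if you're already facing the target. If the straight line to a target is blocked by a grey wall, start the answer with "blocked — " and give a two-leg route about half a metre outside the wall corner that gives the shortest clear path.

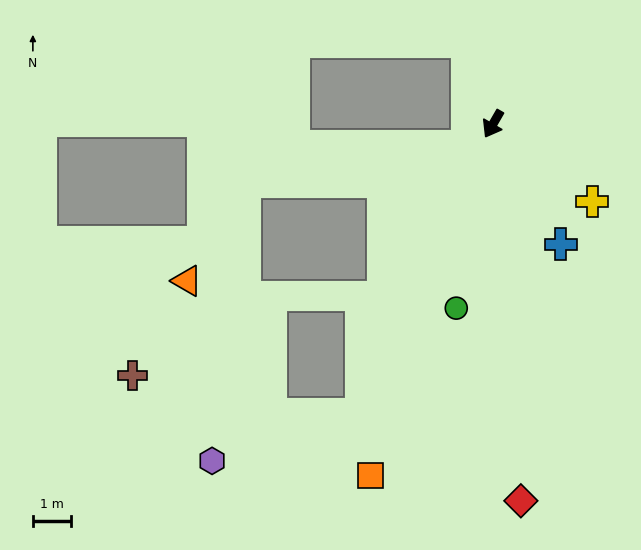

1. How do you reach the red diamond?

turn left 34°, forward 9.9 m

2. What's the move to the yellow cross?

turn left 82°, forward 3.3 m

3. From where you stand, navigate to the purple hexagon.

blocked — turn left 6°, forward 8.3 m, then turn right 49°, forward 4.1 m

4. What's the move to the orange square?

turn left 11°, forward 9.7 m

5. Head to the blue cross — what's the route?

turn left 59°, forward 3.6 m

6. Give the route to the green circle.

turn left 19°, forward 4.9 m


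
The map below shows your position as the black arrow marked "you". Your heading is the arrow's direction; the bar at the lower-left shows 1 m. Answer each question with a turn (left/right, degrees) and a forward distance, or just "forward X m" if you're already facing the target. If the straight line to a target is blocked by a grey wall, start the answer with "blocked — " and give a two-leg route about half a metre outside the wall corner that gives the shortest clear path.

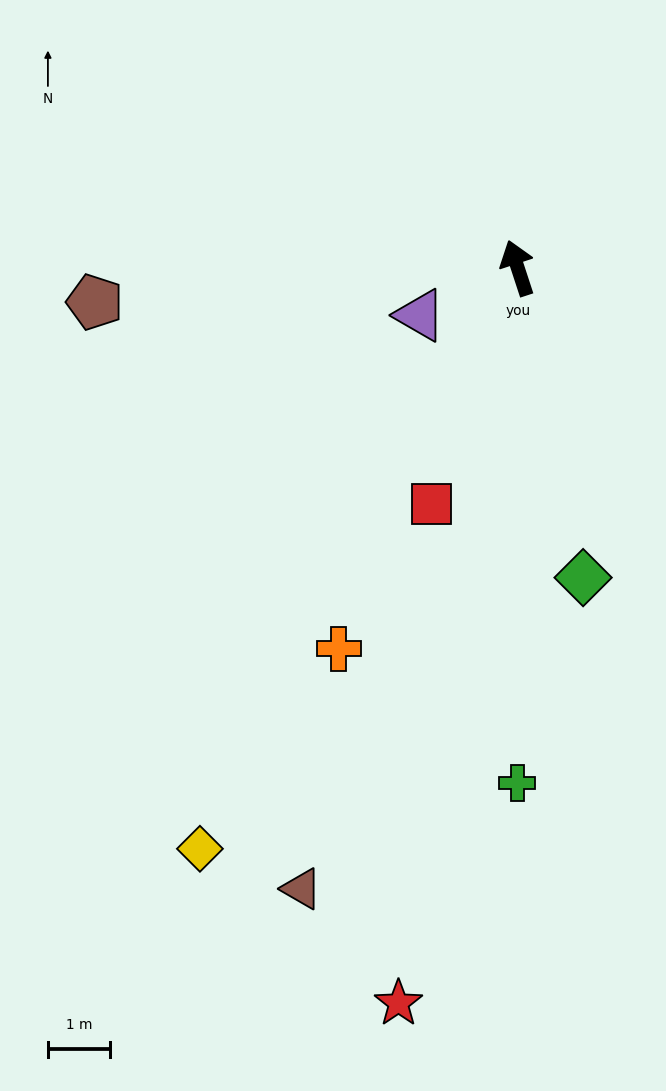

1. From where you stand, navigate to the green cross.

turn left 162°, forward 8.3 m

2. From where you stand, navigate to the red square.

turn left 142°, forward 4.1 m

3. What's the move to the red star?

turn left 153°, forward 12.1 m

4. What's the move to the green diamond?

turn left 174°, forward 5.1 m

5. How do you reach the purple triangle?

turn left 98°, forward 1.8 m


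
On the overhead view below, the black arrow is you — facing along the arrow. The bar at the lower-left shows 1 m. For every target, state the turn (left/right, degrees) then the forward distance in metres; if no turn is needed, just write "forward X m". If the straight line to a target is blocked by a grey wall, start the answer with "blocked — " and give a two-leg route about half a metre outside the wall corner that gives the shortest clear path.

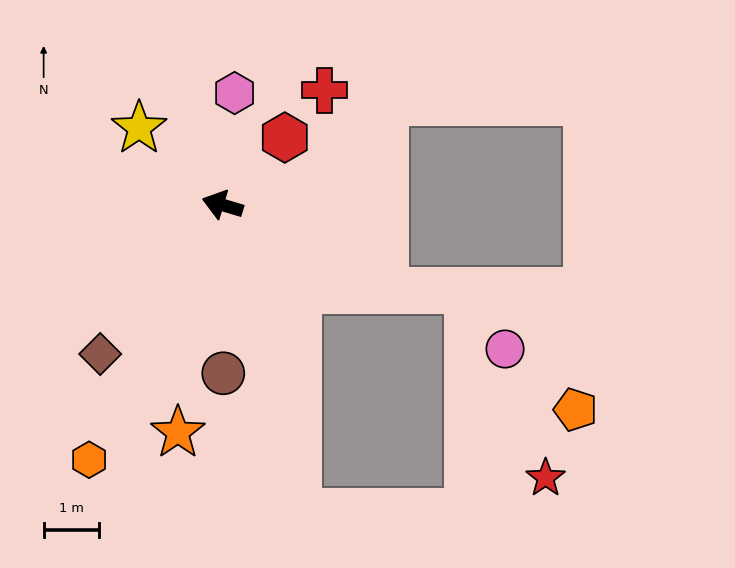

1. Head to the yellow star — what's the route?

turn right 26°, forward 2.0 m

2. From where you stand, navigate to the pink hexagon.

turn right 80°, forward 2.0 m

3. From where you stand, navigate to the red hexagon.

turn right 116°, forward 1.7 m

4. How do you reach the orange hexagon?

turn left 79°, forward 5.2 m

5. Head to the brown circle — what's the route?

turn left 107°, forward 3.0 m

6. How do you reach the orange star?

turn left 96°, forward 4.2 m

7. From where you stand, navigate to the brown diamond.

turn left 67°, forward 3.5 m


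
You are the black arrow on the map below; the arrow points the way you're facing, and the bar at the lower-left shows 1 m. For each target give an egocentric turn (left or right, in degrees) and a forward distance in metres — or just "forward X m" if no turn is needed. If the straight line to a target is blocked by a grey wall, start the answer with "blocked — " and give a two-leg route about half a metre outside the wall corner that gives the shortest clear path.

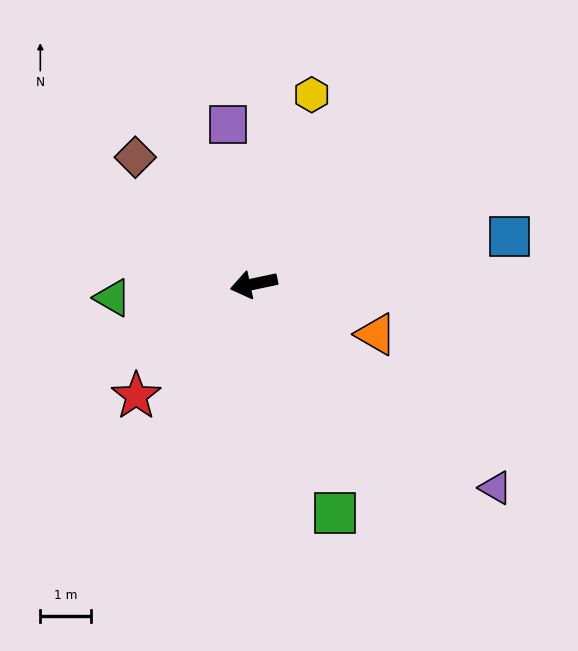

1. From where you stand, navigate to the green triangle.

turn right 6°, forward 2.8 m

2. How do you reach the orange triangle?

turn left 146°, forward 2.6 m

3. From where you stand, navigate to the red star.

turn left 32°, forward 3.2 m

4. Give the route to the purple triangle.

turn left 128°, forward 6.2 m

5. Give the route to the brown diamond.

turn right 59°, forward 3.4 m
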